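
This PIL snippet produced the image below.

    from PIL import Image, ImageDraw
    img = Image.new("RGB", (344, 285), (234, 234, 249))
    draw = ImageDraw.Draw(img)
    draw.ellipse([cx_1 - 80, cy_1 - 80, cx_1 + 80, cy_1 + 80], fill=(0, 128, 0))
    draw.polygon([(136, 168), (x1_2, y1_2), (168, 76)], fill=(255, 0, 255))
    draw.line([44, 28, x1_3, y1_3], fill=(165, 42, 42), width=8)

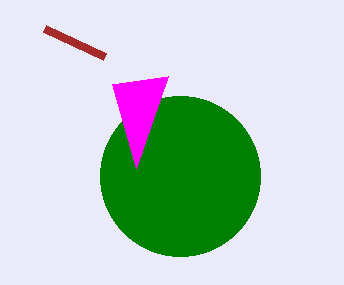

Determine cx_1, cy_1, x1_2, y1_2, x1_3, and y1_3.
cx_1 = 180, cy_1 = 176, x1_2 = 112, y1_2 = 84, x1_3 = 104, y1_3 = 56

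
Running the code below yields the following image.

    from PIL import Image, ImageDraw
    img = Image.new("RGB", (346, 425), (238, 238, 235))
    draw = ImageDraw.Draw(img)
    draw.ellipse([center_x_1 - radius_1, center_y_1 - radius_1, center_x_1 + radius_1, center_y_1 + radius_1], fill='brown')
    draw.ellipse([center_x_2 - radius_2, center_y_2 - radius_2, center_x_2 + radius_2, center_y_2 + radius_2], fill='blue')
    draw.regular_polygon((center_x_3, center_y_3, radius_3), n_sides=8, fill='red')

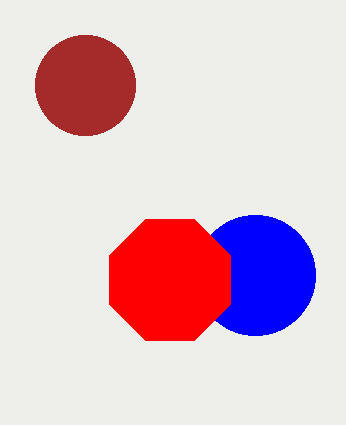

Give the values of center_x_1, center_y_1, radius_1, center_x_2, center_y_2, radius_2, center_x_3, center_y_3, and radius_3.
center_x_1 = 85, center_y_1 = 85, radius_1 = 50, center_x_2 = 255, center_y_2 = 275, radius_2 = 60, center_x_3 = 170, center_y_3 = 280, radius_3 = 65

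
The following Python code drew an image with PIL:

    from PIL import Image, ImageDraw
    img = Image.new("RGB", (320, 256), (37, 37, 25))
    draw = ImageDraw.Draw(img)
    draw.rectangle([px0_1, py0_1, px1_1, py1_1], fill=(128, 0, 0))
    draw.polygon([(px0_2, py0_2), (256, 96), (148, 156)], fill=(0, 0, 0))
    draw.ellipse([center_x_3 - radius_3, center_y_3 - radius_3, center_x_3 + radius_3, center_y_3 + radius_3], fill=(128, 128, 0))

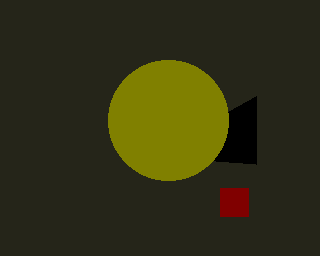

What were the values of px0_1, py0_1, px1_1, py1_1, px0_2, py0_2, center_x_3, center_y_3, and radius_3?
px0_1 = 220
py0_1 = 188
px1_1 = 248
py1_1 = 216
px0_2 = 256
py0_2 = 164
center_x_3 = 168
center_y_3 = 120
radius_3 = 60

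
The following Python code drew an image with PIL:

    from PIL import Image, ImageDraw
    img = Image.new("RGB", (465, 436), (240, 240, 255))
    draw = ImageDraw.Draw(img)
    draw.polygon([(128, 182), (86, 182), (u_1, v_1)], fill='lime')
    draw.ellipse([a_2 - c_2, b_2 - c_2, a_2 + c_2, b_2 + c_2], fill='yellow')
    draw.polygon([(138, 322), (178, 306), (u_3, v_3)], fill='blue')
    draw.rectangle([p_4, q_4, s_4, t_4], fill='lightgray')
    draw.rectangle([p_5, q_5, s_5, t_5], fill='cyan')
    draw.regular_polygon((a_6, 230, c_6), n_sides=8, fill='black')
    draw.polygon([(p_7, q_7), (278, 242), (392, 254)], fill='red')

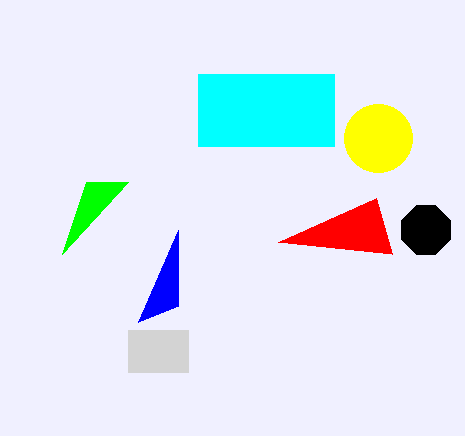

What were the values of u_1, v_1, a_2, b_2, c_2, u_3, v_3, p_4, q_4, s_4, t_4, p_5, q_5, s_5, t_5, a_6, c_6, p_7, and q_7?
u_1 = 62, v_1 = 254, a_2 = 378, b_2 = 138, c_2 = 34, u_3 = 178, v_3 = 230, p_4 = 128, q_4 = 330, s_4 = 188, t_4 = 372, p_5 = 198, q_5 = 74, s_5 = 334, t_5 = 146, a_6 = 426, c_6 = 26, p_7 = 376, q_7 = 198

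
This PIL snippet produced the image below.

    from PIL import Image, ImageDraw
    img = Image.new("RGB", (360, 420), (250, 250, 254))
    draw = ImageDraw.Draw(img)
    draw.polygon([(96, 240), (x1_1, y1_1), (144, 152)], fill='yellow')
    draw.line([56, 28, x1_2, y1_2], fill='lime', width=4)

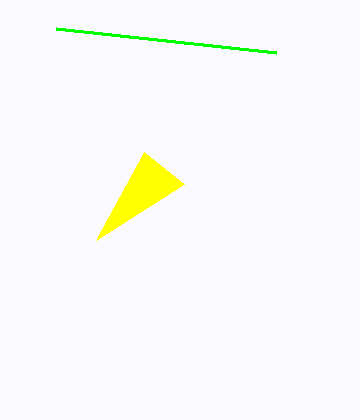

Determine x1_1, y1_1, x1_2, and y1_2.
x1_1 = 184, y1_1 = 184, x1_2 = 276, y1_2 = 52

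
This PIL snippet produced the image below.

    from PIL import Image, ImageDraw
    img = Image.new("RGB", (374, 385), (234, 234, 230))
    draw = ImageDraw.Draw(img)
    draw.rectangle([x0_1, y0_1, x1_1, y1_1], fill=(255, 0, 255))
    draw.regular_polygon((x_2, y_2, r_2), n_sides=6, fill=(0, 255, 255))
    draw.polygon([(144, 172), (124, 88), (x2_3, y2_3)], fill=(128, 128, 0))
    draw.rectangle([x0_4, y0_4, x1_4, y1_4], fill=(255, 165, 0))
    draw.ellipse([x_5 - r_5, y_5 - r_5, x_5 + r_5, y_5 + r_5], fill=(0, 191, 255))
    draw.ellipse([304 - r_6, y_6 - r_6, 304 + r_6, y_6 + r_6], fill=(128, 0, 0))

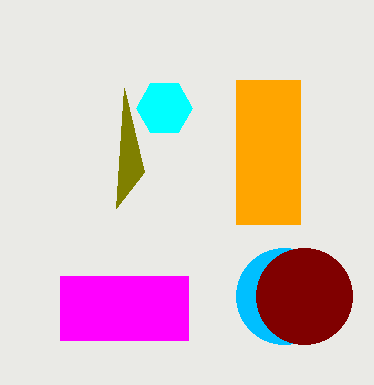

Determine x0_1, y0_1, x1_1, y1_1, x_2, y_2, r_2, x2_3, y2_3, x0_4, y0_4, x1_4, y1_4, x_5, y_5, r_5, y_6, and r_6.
x0_1 = 60, y0_1 = 276, x1_1 = 188, y1_1 = 340, x_2 = 164, y_2 = 108, r_2 = 28, x2_3 = 116, y2_3 = 208, x0_4 = 236, y0_4 = 80, x1_4 = 300, y1_4 = 224, x_5 = 284, y_5 = 296, r_5 = 48, y_6 = 296, r_6 = 48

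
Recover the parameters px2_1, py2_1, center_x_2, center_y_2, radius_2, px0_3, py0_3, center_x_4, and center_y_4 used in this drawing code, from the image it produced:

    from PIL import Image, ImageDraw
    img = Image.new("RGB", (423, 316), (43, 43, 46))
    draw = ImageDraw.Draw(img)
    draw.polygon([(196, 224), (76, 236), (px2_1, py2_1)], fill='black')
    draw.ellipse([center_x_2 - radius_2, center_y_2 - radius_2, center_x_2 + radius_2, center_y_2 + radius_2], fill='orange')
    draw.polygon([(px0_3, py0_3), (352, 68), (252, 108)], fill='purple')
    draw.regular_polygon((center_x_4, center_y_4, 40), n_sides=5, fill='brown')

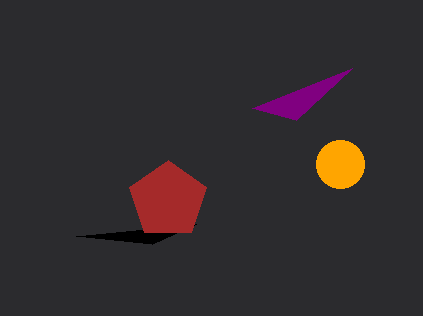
px2_1 = 152; py2_1 = 244; center_x_2 = 340; center_y_2 = 164; radius_2 = 24; px0_3 = 296; py0_3 = 120; center_x_4 = 168; center_y_4 = 200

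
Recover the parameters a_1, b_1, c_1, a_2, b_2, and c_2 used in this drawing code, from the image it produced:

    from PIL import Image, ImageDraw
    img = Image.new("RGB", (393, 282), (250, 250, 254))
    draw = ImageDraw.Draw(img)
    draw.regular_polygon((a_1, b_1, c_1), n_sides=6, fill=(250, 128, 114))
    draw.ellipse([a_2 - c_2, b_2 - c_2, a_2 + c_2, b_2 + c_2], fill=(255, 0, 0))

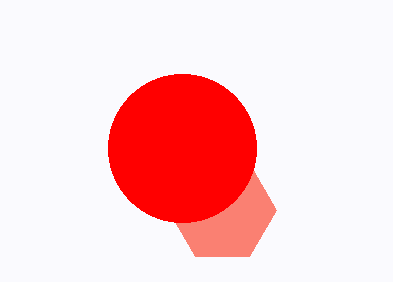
a_1 = 222; b_1 = 210; c_1 = 54; a_2 = 182; b_2 = 148; c_2 = 74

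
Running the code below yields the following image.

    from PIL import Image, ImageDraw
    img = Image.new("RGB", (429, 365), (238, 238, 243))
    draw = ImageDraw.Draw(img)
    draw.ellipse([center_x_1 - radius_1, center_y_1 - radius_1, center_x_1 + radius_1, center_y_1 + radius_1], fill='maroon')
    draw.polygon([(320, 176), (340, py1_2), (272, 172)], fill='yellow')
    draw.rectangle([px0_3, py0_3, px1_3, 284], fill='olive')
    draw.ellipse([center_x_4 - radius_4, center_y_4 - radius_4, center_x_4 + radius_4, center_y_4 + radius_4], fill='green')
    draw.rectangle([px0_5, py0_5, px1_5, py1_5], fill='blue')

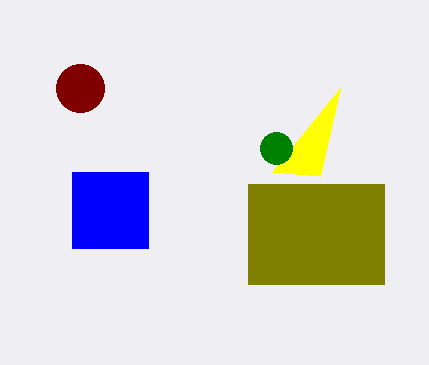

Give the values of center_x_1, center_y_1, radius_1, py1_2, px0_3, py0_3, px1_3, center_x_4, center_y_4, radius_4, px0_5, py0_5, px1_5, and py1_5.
center_x_1 = 80, center_y_1 = 88, radius_1 = 24, py1_2 = 88, px0_3 = 248, py0_3 = 184, px1_3 = 384, center_x_4 = 276, center_y_4 = 148, radius_4 = 16, px0_5 = 72, py0_5 = 172, px1_5 = 148, py1_5 = 248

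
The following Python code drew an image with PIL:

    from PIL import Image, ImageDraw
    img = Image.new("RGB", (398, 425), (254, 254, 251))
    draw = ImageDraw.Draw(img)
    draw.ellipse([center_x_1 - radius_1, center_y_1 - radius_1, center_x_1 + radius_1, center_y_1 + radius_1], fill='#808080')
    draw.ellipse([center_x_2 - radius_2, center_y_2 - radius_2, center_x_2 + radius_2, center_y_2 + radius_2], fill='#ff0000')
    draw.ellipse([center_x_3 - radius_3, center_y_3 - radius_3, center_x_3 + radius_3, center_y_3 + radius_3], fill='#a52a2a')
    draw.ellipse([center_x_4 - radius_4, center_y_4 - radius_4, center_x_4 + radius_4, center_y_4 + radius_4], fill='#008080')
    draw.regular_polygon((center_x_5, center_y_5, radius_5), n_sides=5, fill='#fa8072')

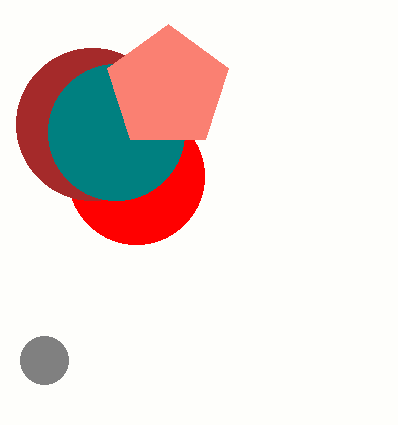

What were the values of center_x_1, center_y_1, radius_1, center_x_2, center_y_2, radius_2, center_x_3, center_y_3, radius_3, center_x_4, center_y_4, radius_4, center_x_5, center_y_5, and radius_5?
center_x_1 = 44; center_y_1 = 360; radius_1 = 24; center_x_2 = 136; center_y_2 = 176; radius_2 = 68; center_x_3 = 92; center_y_3 = 124; radius_3 = 76; center_x_4 = 116; center_y_4 = 132; radius_4 = 68; center_x_5 = 168; center_y_5 = 88; radius_5 = 64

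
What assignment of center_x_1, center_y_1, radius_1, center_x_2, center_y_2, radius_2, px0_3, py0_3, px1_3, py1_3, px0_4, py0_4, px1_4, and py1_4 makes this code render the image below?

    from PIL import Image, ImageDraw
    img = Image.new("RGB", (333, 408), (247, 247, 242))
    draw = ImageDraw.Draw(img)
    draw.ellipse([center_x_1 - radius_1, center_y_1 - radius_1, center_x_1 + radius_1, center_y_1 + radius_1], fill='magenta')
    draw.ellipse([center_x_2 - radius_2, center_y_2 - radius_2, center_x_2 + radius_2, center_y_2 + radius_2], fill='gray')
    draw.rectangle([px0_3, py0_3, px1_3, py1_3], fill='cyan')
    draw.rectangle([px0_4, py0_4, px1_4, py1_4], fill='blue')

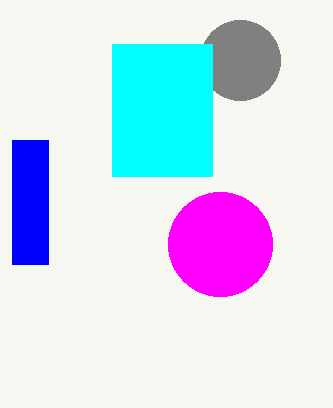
center_x_1 = 220; center_y_1 = 244; radius_1 = 52; center_x_2 = 240; center_y_2 = 60; radius_2 = 40; px0_3 = 112; py0_3 = 44; px1_3 = 212; py1_3 = 176; px0_4 = 12; py0_4 = 140; px1_4 = 48; py1_4 = 264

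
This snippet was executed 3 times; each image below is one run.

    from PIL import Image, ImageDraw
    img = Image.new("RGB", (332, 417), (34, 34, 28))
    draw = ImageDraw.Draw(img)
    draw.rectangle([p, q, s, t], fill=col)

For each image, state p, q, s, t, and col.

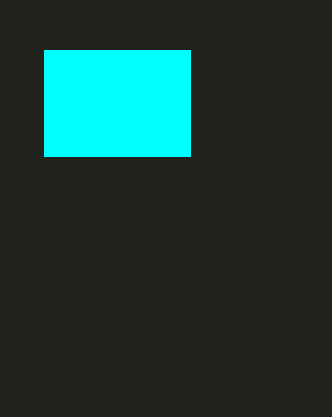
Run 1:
p = 44
q = 50
s = 190
t = 156
col = 'cyan'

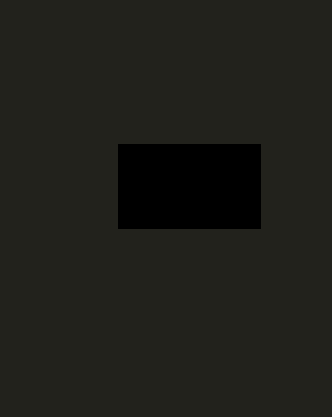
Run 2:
p = 118
q = 144
s = 260
t = 228
col = 'black'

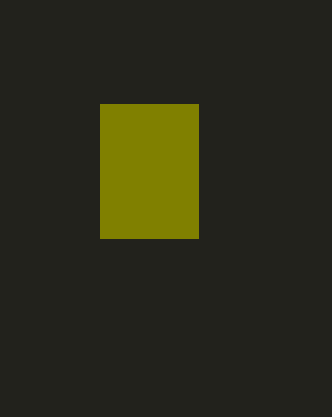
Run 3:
p = 100, q = 104, s = 198, t = 238, col = 'olive'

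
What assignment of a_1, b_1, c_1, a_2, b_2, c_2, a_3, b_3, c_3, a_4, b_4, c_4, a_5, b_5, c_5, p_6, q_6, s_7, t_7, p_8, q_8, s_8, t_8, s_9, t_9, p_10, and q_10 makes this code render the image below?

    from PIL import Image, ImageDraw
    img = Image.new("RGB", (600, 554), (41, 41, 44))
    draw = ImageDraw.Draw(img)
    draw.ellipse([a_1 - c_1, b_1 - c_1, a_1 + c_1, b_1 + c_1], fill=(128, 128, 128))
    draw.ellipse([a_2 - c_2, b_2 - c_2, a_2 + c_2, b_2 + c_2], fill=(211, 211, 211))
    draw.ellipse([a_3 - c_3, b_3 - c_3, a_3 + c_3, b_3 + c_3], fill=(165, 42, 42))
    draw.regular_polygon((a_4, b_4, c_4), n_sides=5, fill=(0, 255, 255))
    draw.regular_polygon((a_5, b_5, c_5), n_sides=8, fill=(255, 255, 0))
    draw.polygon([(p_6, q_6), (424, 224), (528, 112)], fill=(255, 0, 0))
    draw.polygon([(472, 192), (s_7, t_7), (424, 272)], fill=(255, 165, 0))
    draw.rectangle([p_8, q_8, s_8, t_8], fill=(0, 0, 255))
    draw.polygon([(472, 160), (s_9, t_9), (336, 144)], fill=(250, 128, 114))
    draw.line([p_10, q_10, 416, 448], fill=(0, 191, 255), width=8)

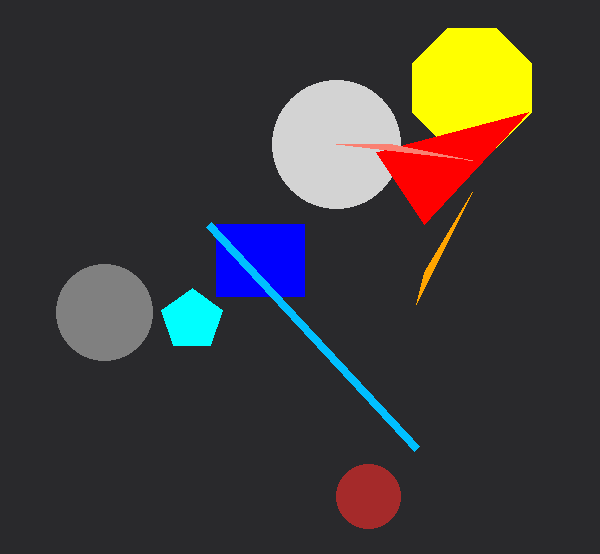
a_1 = 104; b_1 = 312; c_1 = 48; a_2 = 336; b_2 = 144; c_2 = 64; a_3 = 368; b_3 = 496; c_3 = 32; a_4 = 192; b_4 = 320; c_4 = 32; a_5 = 472; b_5 = 88; c_5 = 64; p_6 = 376; q_6 = 152; s_7 = 416; t_7 = 304; p_8 = 216; q_8 = 224; s_8 = 304; t_8 = 296; s_9 = 392; t_9 = 144; p_10 = 208; q_10 = 224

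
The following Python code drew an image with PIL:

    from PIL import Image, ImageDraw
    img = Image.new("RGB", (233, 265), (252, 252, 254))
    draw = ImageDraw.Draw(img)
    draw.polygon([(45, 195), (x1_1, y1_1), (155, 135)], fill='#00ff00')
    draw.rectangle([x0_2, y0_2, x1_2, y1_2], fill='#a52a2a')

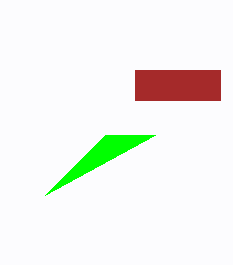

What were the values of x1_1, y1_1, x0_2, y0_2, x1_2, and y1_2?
x1_1 = 105, y1_1 = 135, x0_2 = 135, y0_2 = 70, x1_2 = 220, y1_2 = 100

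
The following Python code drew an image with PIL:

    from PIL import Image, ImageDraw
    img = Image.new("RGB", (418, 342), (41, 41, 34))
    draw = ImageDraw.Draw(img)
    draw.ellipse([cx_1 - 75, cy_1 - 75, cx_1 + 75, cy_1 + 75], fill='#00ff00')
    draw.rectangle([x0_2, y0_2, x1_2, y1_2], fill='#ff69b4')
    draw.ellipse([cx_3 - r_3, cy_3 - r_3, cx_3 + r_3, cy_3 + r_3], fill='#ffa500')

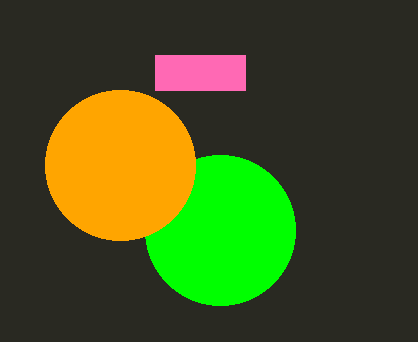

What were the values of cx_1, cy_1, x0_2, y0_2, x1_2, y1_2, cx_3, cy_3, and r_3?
cx_1 = 220, cy_1 = 230, x0_2 = 155, y0_2 = 55, x1_2 = 245, y1_2 = 90, cx_3 = 120, cy_3 = 165, r_3 = 75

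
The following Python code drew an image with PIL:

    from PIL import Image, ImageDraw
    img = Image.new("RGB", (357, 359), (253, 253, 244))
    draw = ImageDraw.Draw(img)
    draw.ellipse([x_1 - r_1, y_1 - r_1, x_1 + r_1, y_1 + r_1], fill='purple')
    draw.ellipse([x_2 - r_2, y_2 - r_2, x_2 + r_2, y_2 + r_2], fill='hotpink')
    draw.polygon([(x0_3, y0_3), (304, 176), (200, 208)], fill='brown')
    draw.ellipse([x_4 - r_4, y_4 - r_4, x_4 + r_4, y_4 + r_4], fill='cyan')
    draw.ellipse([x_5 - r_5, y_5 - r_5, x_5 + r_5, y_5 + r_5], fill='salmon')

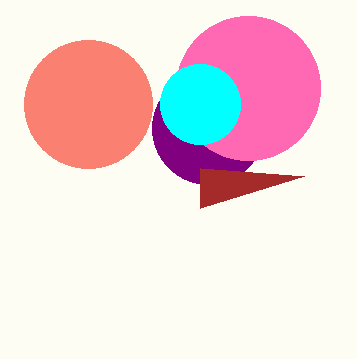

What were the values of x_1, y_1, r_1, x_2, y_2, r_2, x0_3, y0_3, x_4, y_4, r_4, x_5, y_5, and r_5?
x_1 = 208, y_1 = 128, r_1 = 56, x_2 = 248, y_2 = 88, r_2 = 72, x0_3 = 200, y0_3 = 168, x_4 = 200, y_4 = 104, r_4 = 40, x_5 = 88, y_5 = 104, r_5 = 64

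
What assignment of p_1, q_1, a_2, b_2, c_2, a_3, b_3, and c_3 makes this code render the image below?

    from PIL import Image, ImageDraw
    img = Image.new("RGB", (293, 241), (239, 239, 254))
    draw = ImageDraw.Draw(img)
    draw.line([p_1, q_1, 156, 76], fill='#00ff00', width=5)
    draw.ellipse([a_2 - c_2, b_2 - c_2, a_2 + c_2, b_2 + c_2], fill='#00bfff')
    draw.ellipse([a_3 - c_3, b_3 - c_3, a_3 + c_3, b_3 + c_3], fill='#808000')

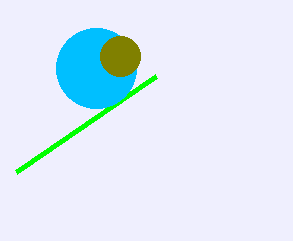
p_1 = 16; q_1 = 172; a_2 = 96; b_2 = 68; c_2 = 40; a_3 = 120; b_3 = 56; c_3 = 20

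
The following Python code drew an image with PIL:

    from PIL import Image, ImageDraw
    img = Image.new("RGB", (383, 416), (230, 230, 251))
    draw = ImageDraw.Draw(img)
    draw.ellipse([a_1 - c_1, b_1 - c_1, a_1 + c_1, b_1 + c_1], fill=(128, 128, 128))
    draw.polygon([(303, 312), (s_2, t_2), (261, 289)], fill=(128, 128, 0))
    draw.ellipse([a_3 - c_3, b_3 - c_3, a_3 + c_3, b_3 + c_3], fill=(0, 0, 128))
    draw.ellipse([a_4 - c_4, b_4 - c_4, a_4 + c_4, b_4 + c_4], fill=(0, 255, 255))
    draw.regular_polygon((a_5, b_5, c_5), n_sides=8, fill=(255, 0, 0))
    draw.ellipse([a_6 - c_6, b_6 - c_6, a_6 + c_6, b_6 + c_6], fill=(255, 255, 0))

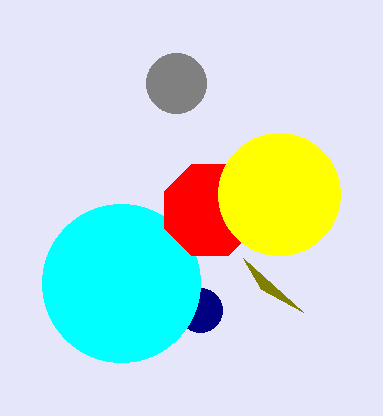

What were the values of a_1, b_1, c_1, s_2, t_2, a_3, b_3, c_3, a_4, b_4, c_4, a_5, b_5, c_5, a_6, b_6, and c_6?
a_1 = 176; b_1 = 83; c_1 = 30; s_2 = 243; t_2 = 258; a_3 = 200; b_3 = 310; c_3 = 22; a_4 = 121; b_4 = 283; c_4 = 79; a_5 = 210; b_5 = 210; c_5 = 49; a_6 = 279; b_6 = 194; c_6 = 61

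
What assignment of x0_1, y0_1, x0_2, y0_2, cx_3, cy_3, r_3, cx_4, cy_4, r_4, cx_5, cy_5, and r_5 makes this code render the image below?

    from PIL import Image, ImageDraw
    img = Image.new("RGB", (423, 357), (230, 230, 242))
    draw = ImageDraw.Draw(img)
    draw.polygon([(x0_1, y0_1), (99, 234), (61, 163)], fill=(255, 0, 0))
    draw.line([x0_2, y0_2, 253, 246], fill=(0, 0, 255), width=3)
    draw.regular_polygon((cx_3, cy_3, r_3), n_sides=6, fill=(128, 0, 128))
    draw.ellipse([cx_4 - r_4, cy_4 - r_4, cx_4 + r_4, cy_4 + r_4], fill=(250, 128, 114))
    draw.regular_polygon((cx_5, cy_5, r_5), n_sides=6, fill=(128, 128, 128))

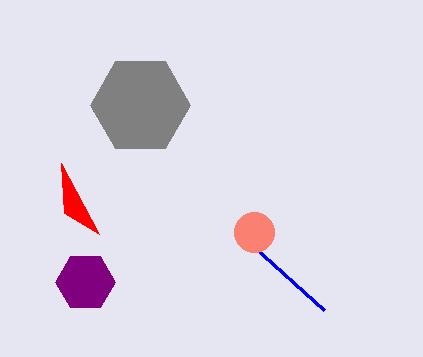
x0_1 = 64, y0_1 = 213, x0_2 = 324, y0_2 = 310, cx_3 = 85, cy_3 = 282, r_3 = 30, cx_4 = 254, cy_4 = 232, r_4 = 20, cx_5 = 140, cy_5 = 105, r_5 = 50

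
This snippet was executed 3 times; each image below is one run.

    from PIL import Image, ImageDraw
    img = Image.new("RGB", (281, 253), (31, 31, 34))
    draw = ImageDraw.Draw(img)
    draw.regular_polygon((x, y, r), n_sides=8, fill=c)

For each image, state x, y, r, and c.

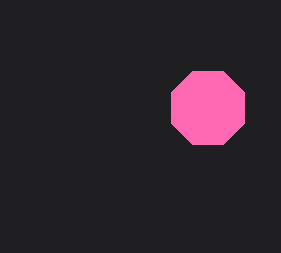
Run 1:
x = 208, y = 108, r = 40, c = 'hotpink'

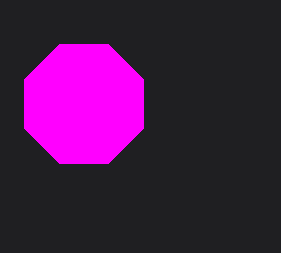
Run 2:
x = 84; y = 104; r = 64; c = 'magenta'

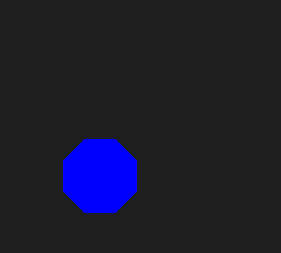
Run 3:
x = 100
y = 176
r = 40
c = 'blue'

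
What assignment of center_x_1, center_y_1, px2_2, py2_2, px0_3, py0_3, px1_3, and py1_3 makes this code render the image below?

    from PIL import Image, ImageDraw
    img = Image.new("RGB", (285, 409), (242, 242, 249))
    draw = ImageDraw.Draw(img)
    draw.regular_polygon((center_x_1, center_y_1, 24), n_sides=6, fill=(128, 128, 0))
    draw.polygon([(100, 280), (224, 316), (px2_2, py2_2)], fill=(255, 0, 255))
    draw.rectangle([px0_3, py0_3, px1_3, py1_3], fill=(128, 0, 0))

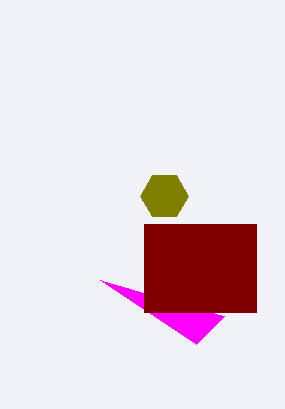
center_x_1 = 164; center_y_1 = 196; px2_2 = 196; py2_2 = 344; px0_3 = 144; py0_3 = 224; px1_3 = 256; py1_3 = 312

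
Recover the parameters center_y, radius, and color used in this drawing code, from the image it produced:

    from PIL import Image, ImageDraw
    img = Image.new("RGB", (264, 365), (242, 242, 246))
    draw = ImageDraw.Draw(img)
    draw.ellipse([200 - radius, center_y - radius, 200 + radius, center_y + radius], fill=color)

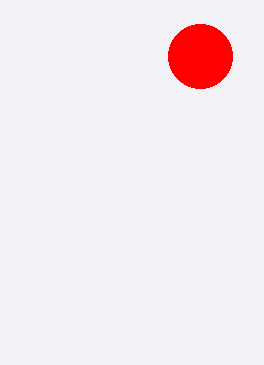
center_y = 56
radius = 32
color = 'red'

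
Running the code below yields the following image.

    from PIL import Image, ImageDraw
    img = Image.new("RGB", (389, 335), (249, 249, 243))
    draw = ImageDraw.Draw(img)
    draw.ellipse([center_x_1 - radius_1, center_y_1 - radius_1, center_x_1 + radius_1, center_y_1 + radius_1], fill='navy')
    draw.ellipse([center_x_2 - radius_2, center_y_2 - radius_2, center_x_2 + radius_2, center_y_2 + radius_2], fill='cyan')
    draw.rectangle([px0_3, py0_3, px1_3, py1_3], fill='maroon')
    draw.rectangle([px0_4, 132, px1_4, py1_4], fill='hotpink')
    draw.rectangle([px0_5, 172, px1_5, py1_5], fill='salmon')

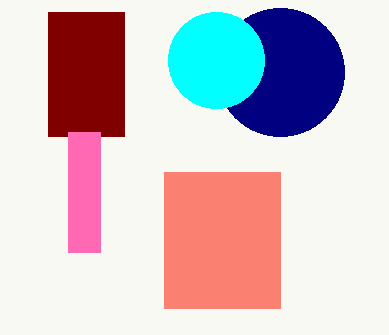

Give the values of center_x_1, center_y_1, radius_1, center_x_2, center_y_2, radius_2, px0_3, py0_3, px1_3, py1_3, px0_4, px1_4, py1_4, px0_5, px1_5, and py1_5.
center_x_1 = 280; center_y_1 = 72; radius_1 = 64; center_x_2 = 216; center_y_2 = 60; radius_2 = 48; px0_3 = 48; py0_3 = 12; px1_3 = 124; py1_3 = 136; px0_4 = 68; px1_4 = 100; py1_4 = 252; px0_5 = 164; px1_5 = 280; py1_5 = 308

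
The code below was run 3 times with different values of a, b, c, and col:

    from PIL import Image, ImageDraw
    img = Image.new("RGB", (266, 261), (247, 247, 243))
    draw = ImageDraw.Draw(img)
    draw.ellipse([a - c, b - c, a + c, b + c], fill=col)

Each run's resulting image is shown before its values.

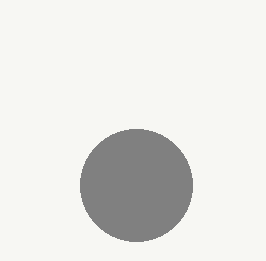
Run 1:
a = 136, b = 185, c = 56, col = 'gray'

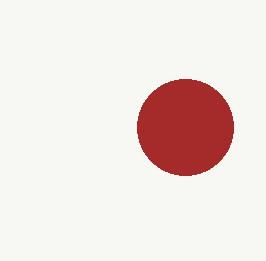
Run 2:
a = 185, b = 127, c = 48, col = 'brown'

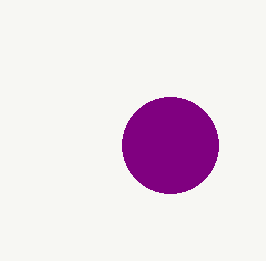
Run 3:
a = 170, b = 145, c = 48, col = 'purple'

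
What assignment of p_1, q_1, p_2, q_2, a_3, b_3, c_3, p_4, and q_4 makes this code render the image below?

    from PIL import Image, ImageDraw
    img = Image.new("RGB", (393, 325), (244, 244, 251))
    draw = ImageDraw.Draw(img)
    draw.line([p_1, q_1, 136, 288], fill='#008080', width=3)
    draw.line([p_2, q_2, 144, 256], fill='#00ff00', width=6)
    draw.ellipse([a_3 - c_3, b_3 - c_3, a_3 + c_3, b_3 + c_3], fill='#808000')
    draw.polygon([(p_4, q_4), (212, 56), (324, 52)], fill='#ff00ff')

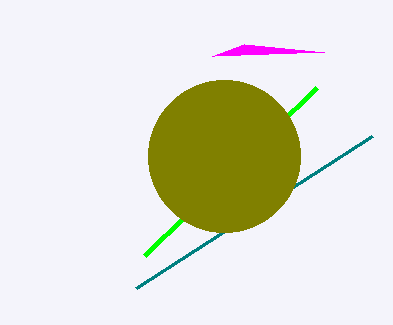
p_1 = 372, q_1 = 136, p_2 = 316, q_2 = 88, a_3 = 224, b_3 = 156, c_3 = 76, p_4 = 244, q_4 = 44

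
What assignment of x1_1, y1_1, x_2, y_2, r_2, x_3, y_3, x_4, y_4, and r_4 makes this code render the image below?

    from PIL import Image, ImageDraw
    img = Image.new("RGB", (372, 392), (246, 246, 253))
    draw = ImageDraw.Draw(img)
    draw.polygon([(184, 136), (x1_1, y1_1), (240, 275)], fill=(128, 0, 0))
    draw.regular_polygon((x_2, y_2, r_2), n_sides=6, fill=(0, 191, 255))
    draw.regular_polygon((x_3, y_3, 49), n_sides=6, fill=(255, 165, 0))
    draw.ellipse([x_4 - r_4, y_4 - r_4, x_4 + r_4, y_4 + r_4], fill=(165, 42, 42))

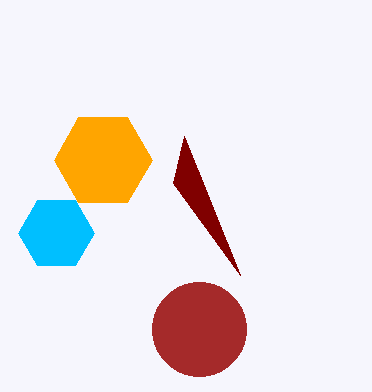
x1_1 = 173; y1_1 = 183; x_2 = 56; y_2 = 233; r_2 = 38; x_3 = 103; y_3 = 160; x_4 = 199; y_4 = 329; r_4 = 47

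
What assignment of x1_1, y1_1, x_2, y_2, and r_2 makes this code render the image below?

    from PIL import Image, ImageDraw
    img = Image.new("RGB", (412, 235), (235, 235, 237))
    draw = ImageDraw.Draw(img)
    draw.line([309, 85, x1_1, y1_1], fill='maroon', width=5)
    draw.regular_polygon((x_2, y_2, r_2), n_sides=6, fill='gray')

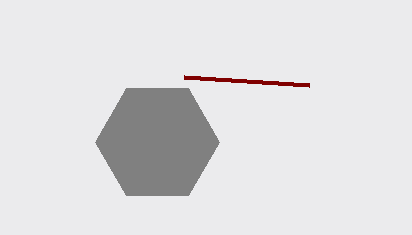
x1_1 = 184
y1_1 = 77
x_2 = 157
y_2 = 142
r_2 = 62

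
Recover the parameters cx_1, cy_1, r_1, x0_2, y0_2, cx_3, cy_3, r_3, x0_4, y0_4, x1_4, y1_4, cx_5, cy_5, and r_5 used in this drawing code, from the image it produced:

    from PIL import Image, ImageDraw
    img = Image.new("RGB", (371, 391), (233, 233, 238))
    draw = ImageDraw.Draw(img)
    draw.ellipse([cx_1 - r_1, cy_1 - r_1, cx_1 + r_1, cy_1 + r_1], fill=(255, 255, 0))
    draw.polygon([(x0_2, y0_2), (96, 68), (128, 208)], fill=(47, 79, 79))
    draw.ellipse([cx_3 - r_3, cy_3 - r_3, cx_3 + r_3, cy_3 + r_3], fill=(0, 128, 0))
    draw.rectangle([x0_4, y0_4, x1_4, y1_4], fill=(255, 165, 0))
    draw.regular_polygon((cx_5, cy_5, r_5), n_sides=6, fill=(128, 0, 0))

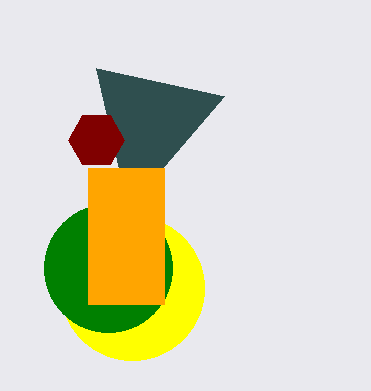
cx_1 = 132
cy_1 = 288
r_1 = 72
x0_2 = 224
y0_2 = 96
cx_3 = 108
cy_3 = 268
r_3 = 64
x0_4 = 88
y0_4 = 168
x1_4 = 164
y1_4 = 304
cx_5 = 96
cy_5 = 140
r_5 = 28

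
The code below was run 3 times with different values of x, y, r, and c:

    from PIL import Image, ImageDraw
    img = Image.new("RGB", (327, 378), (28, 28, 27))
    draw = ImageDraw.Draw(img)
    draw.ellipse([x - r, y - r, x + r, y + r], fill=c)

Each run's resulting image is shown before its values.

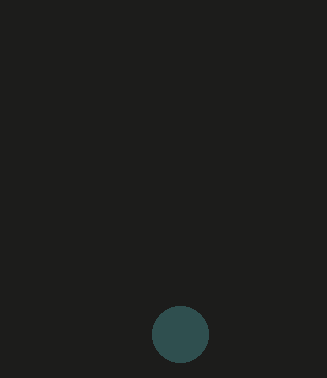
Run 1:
x = 180; y = 334; r = 28; c = 'darkslategray'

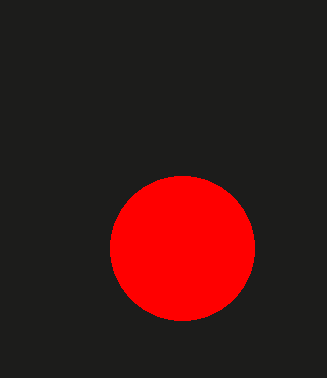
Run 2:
x = 182; y = 248; r = 72; c = 'red'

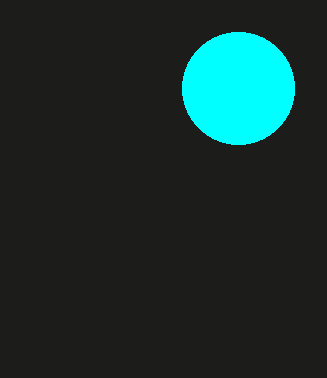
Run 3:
x = 238
y = 88
r = 56
c = 'cyan'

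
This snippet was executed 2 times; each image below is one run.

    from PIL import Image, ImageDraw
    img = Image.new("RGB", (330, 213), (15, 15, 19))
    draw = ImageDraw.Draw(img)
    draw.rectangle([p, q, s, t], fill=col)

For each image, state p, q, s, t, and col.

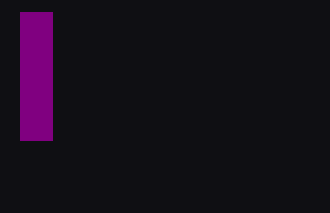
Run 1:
p = 20, q = 12, s = 52, t = 140, col = 'purple'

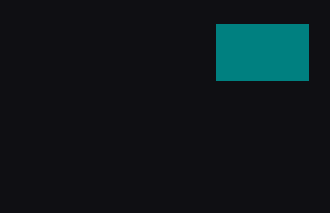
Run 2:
p = 216; q = 24; s = 308; t = 80; col = 'teal'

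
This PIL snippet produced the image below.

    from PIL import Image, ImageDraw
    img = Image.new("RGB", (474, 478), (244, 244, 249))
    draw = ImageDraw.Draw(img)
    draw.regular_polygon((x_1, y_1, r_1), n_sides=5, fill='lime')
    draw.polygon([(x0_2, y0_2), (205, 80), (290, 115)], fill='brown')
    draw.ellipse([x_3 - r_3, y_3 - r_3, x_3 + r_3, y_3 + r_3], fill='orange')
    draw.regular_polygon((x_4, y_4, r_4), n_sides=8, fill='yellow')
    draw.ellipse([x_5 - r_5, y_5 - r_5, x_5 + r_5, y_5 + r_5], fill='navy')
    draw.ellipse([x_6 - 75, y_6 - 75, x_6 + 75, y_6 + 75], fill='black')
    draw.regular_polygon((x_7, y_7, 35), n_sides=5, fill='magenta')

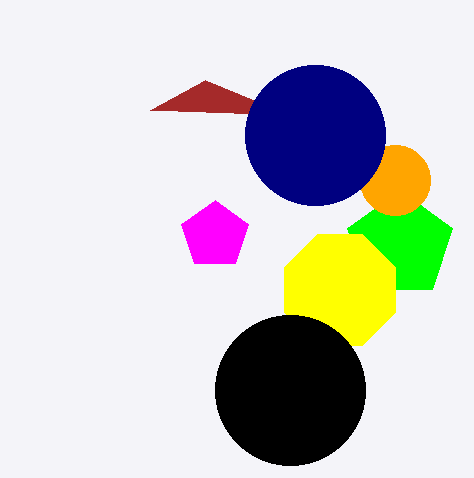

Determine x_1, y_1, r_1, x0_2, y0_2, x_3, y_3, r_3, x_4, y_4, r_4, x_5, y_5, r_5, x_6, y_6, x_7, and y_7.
x_1 = 400
y_1 = 245
r_1 = 55
x0_2 = 150
y0_2 = 110
x_3 = 395
y_3 = 180
r_3 = 35
x_4 = 340
y_4 = 290
r_4 = 60
x_5 = 315
y_5 = 135
r_5 = 70
x_6 = 290
y_6 = 390
x_7 = 215
y_7 = 235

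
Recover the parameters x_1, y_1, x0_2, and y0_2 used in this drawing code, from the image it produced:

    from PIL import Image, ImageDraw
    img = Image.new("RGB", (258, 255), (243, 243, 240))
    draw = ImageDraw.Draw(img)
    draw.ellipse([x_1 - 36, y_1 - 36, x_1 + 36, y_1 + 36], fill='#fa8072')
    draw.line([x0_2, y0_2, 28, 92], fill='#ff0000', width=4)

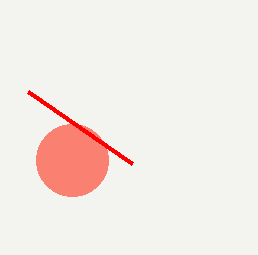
x_1 = 72, y_1 = 160, x0_2 = 132, y0_2 = 164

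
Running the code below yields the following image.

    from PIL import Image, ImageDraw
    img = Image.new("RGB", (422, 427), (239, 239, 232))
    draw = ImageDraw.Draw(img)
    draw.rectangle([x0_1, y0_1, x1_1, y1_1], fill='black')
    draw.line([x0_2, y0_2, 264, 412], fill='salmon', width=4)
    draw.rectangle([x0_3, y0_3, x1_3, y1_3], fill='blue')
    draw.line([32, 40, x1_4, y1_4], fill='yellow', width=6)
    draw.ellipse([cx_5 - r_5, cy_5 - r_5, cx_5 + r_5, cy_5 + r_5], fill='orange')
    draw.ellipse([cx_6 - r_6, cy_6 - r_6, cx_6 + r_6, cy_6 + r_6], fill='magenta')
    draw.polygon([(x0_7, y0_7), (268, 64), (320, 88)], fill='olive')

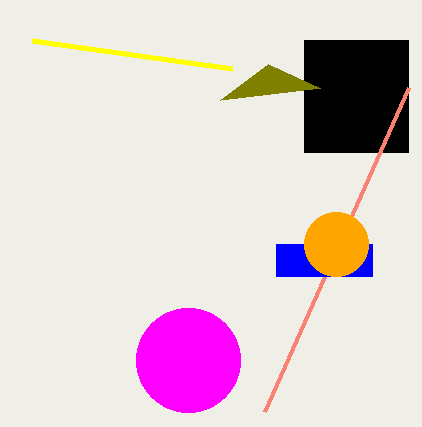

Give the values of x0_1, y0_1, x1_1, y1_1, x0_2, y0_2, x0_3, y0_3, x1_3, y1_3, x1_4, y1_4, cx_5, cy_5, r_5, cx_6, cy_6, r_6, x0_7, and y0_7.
x0_1 = 304, y0_1 = 40, x1_1 = 408, y1_1 = 152, x0_2 = 408, y0_2 = 88, x0_3 = 276, y0_3 = 244, x1_3 = 372, y1_3 = 276, x1_4 = 232, y1_4 = 68, cx_5 = 336, cy_5 = 244, r_5 = 32, cx_6 = 188, cy_6 = 360, r_6 = 52, x0_7 = 220, y0_7 = 100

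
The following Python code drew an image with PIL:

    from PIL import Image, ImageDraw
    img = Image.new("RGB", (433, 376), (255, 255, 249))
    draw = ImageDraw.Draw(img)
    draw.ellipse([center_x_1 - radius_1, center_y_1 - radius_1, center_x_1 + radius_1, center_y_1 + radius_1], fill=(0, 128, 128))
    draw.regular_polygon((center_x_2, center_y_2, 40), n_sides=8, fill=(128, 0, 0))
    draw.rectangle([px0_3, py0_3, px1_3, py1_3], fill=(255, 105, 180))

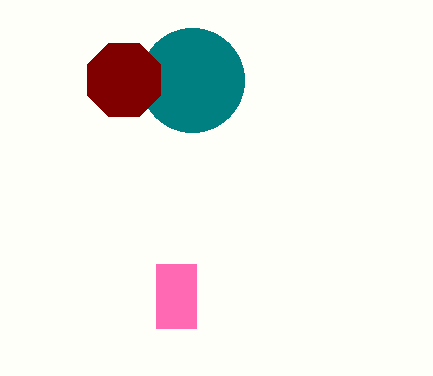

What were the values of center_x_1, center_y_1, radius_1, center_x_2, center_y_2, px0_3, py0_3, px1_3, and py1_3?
center_x_1 = 192
center_y_1 = 80
radius_1 = 52
center_x_2 = 124
center_y_2 = 80
px0_3 = 156
py0_3 = 264
px1_3 = 196
py1_3 = 328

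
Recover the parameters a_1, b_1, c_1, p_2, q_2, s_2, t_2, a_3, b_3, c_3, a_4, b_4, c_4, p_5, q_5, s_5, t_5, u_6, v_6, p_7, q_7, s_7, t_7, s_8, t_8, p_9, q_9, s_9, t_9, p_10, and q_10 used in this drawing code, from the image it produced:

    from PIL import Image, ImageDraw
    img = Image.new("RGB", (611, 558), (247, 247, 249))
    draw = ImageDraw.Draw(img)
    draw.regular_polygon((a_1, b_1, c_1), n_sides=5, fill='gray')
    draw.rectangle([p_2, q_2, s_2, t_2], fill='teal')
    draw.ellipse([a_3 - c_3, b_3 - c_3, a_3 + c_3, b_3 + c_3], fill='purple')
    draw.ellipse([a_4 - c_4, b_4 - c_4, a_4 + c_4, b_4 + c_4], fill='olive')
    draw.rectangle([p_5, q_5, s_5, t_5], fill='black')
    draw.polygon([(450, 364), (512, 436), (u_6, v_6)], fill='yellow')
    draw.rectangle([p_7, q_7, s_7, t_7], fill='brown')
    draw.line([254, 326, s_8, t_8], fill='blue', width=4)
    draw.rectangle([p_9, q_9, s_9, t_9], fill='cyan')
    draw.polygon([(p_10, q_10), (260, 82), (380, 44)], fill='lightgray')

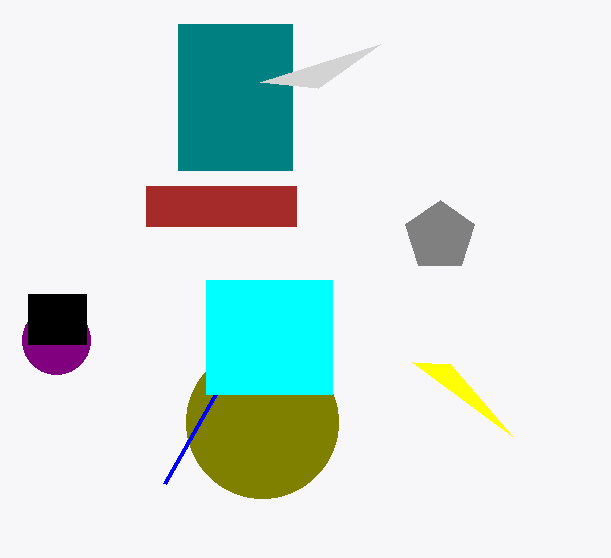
a_1 = 440, b_1 = 236, c_1 = 36, p_2 = 178, q_2 = 24, s_2 = 292, t_2 = 170, a_3 = 56, b_3 = 340, c_3 = 34, a_4 = 262, b_4 = 422, c_4 = 76, p_5 = 28, q_5 = 294, s_5 = 86, t_5 = 344, u_6 = 412, v_6 = 362, p_7 = 146, q_7 = 186, s_7 = 296, t_7 = 226, s_8 = 164, t_8 = 484, p_9 = 206, q_9 = 280, s_9 = 332, t_9 = 394, p_10 = 318, q_10 = 88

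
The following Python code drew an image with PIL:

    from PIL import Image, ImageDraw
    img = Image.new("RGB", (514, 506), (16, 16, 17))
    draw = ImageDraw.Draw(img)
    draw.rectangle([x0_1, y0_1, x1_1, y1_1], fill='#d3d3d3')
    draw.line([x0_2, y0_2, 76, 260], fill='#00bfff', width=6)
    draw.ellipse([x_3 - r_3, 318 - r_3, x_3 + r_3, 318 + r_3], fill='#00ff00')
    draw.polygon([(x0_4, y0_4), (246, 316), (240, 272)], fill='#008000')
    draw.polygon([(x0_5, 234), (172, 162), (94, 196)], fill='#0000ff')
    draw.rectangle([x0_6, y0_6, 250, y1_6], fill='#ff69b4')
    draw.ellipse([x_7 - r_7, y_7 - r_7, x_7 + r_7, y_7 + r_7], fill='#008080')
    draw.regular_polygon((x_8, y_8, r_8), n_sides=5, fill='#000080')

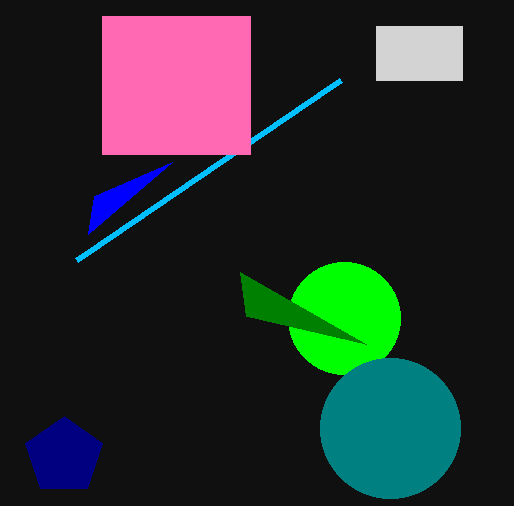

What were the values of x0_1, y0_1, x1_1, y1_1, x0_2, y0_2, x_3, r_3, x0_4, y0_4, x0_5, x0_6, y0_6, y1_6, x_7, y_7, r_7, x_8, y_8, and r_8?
x0_1 = 376; y0_1 = 26; x1_1 = 462; y1_1 = 80; x0_2 = 340; y0_2 = 80; x_3 = 344; r_3 = 56; x0_4 = 366; y0_4 = 344; x0_5 = 88; x0_6 = 102; y0_6 = 16; y1_6 = 154; x_7 = 390; y_7 = 428; r_7 = 70; x_8 = 64; y_8 = 456; r_8 = 40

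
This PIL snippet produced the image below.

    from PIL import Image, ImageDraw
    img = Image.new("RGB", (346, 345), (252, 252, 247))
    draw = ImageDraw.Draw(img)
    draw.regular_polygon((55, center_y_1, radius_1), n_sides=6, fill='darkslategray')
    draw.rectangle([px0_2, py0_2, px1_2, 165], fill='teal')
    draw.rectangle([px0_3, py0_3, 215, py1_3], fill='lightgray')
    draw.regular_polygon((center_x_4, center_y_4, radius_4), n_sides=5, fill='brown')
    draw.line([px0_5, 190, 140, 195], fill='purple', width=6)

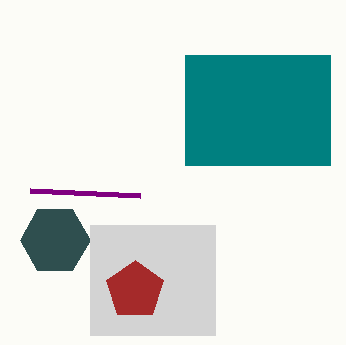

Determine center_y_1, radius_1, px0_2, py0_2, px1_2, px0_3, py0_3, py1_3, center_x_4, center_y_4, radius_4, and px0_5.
center_y_1 = 240
radius_1 = 35
px0_2 = 185
py0_2 = 55
px1_2 = 330
px0_3 = 90
py0_3 = 225
py1_3 = 335
center_x_4 = 135
center_y_4 = 290
radius_4 = 30
px0_5 = 30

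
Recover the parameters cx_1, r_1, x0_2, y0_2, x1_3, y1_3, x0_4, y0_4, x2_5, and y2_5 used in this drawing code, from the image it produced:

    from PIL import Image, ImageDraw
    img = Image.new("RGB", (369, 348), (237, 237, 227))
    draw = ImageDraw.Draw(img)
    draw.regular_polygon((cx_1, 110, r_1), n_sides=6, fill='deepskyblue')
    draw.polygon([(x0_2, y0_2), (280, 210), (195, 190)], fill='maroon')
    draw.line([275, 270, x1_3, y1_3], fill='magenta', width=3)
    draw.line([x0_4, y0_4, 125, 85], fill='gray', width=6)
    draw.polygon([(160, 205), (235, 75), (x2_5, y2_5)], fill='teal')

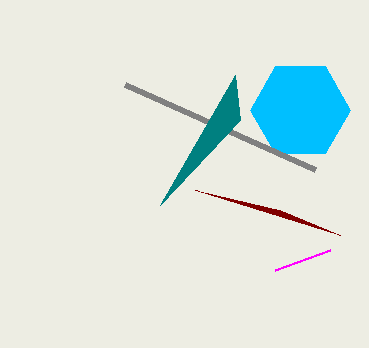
cx_1 = 300
r_1 = 50
x0_2 = 340
y0_2 = 235
x1_3 = 330
y1_3 = 250
x0_4 = 315
y0_4 = 170
x2_5 = 240
y2_5 = 120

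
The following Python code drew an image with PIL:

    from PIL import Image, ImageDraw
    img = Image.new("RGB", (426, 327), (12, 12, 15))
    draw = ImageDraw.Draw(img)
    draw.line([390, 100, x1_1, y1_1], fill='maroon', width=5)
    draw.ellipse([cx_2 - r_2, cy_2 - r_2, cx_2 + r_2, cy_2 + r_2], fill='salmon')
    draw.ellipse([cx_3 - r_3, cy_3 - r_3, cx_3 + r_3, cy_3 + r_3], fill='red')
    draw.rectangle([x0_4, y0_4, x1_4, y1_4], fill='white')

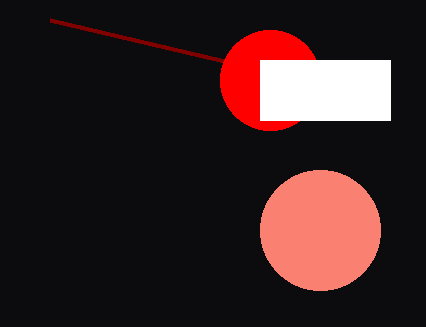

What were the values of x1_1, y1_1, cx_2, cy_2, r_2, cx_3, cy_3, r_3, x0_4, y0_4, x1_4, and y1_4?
x1_1 = 50; y1_1 = 20; cx_2 = 320; cy_2 = 230; r_2 = 60; cx_3 = 270; cy_3 = 80; r_3 = 50; x0_4 = 260; y0_4 = 60; x1_4 = 390; y1_4 = 120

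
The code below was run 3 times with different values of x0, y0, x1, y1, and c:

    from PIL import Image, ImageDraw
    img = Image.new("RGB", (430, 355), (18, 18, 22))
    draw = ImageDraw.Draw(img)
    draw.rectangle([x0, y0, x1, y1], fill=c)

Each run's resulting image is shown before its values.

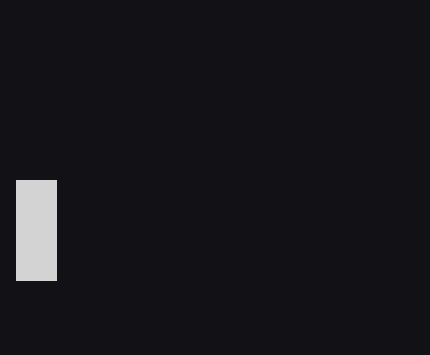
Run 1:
x0 = 16; y0 = 180; x1 = 56; y1 = 280; c = 'lightgray'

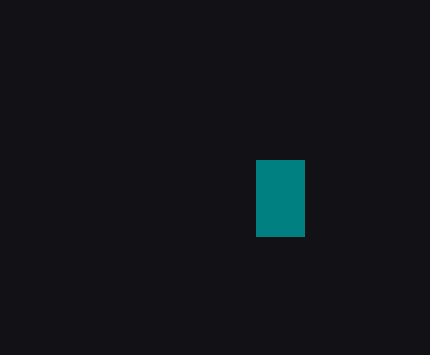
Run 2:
x0 = 256, y0 = 160, x1 = 304, y1 = 236, c = 'teal'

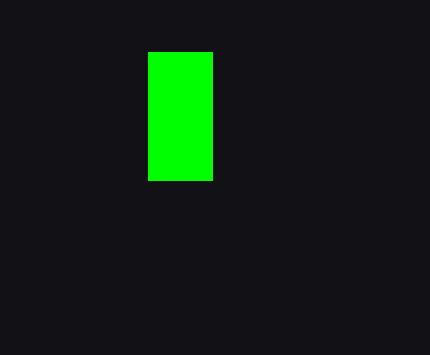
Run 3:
x0 = 148, y0 = 52, x1 = 212, y1 = 180, c = 'lime'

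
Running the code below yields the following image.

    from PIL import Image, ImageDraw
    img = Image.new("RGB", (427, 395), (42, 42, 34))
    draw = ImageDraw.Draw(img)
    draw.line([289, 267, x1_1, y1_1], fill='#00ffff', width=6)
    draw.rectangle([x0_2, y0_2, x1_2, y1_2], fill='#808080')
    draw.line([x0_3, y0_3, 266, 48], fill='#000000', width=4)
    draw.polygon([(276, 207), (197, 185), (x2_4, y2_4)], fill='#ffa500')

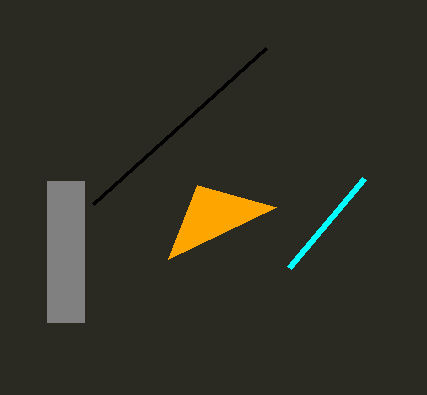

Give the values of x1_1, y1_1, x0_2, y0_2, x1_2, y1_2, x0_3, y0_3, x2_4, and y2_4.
x1_1 = 364
y1_1 = 178
x0_2 = 47
y0_2 = 181
x1_2 = 84
y1_2 = 322
x0_3 = 93
y0_3 = 204
x2_4 = 168
y2_4 = 259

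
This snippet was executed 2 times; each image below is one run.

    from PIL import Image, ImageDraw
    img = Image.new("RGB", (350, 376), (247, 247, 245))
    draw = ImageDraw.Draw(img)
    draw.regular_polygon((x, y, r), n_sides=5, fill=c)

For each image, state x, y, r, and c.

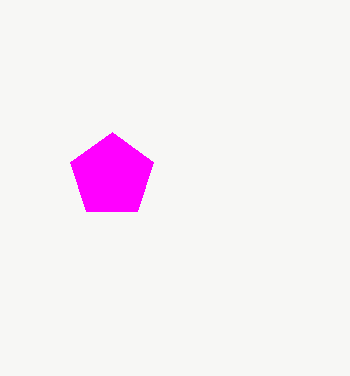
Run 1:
x = 112; y = 176; r = 44; c = 'magenta'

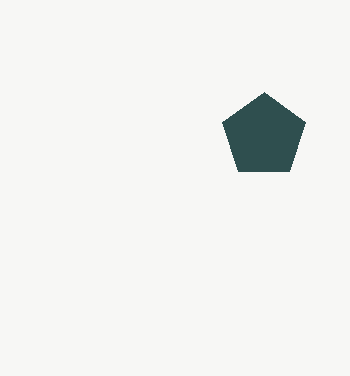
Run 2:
x = 264, y = 136, r = 44, c = 'darkslategray'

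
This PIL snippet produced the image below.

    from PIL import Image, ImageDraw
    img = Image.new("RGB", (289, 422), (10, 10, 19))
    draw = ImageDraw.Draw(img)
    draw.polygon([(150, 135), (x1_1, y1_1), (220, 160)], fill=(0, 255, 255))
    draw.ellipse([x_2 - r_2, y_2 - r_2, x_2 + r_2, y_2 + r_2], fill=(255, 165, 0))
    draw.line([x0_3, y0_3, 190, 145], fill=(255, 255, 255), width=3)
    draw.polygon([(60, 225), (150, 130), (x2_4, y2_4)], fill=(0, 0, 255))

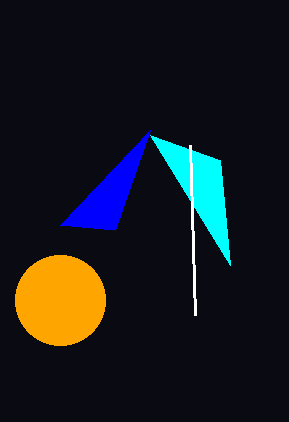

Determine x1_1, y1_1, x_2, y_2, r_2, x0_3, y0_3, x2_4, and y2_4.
x1_1 = 230, y1_1 = 265, x_2 = 60, y_2 = 300, r_2 = 45, x0_3 = 195, y0_3 = 315, x2_4 = 115, y2_4 = 230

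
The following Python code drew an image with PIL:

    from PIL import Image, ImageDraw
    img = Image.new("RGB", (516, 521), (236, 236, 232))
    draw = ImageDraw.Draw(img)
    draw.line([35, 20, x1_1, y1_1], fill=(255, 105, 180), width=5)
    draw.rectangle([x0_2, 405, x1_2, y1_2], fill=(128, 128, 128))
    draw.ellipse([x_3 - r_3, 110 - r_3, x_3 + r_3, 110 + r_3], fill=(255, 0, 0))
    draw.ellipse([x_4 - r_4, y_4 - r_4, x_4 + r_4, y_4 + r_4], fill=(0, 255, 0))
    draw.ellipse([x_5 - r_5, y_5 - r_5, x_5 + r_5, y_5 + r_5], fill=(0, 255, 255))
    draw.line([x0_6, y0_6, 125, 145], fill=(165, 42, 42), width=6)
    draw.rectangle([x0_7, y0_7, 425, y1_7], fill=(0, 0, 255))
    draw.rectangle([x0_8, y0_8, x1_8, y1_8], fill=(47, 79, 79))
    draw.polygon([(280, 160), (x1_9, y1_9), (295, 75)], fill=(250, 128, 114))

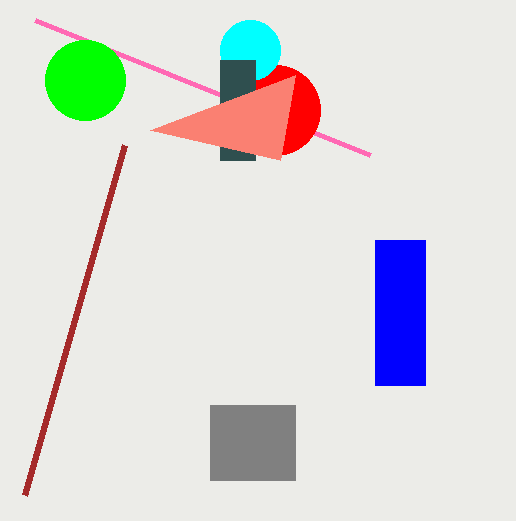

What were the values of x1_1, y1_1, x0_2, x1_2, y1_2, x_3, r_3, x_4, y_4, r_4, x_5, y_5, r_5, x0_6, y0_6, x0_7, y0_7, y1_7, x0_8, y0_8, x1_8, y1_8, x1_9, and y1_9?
x1_1 = 370
y1_1 = 155
x0_2 = 210
x1_2 = 295
y1_2 = 480
x_3 = 275
r_3 = 45
x_4 = 85
y_4 = 80
r_4 = 40
x_5 = 250
y_5 = 50
r_5 = 30
x0_6 = 25
y0_6 = 495
x0_7 = 375
y0_7 = 240
y1_7 = 385
x0_8 = 220
y0_8 = 60
x1_8 = 255
y1_8 = 160
x1_9 = 150
y1_9 = 130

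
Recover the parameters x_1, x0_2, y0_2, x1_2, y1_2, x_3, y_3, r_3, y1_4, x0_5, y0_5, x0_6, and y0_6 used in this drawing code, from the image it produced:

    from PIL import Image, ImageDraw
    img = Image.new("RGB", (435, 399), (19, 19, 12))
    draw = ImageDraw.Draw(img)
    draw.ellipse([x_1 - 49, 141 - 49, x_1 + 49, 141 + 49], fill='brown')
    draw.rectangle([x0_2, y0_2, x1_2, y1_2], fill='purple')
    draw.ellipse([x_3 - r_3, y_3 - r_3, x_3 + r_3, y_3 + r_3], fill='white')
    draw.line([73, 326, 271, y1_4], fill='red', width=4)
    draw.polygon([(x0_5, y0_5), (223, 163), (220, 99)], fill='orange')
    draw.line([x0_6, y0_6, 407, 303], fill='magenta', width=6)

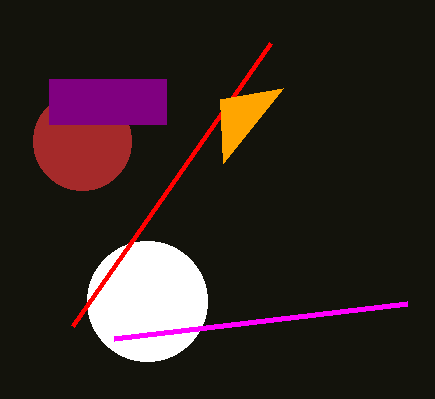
x_1 = 82; x0_2 = 49; y0_2 = 79; x1_2 = 166; y1_2 = 124; x_3 = 147; y_3 = 301; r_3 = 60; y1_4 = 43; x0_5 = 283; y0_5 = 88; x0_6 = 114; y0_6 = 338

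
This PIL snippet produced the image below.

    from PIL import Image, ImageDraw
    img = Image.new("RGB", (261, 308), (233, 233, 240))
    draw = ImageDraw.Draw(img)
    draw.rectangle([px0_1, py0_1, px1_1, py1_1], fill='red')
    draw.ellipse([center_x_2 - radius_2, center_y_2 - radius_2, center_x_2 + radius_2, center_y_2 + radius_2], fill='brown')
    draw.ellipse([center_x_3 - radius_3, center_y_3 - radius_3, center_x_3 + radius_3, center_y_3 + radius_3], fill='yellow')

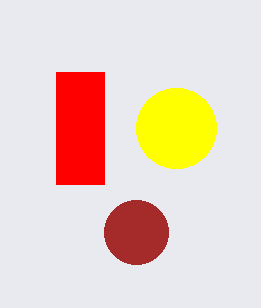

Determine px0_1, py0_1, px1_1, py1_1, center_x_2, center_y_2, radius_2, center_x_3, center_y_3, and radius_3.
px0_1 = 56; py0_1 = 72; px1_1 = 104; py1_1 = 184; center_x_2 = 136; center_y_2 = 232; radius_2 = 32; center_x_3 = 176; center_y_3 = 128; radius_3 = 40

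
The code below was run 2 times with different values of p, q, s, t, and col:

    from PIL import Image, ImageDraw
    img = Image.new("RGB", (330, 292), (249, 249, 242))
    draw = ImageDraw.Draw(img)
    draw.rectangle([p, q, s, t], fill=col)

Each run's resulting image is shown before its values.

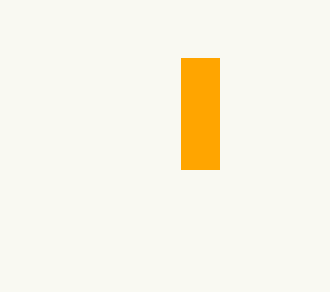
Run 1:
p = 181, q = 58, s = 219, t = 169, col = 'orange'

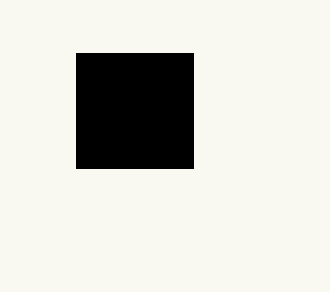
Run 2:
p = 76
q = 53
s = 193
t = 168
col = 'black'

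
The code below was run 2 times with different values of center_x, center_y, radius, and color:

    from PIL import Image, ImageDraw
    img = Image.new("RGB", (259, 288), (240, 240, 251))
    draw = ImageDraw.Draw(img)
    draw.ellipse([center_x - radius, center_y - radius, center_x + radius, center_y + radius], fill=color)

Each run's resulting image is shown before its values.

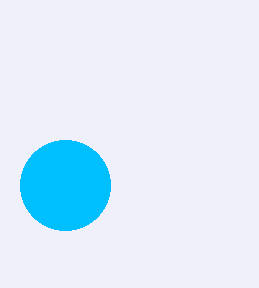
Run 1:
center_x = 65; center_y = 185; radius = 45; color = 'deepskyblue'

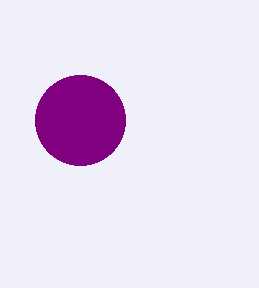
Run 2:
center_x = 80
center_y = 120
radius = 45
color = 'purple'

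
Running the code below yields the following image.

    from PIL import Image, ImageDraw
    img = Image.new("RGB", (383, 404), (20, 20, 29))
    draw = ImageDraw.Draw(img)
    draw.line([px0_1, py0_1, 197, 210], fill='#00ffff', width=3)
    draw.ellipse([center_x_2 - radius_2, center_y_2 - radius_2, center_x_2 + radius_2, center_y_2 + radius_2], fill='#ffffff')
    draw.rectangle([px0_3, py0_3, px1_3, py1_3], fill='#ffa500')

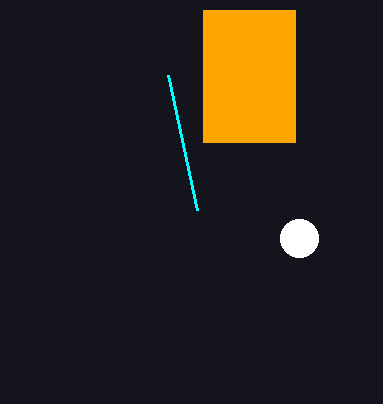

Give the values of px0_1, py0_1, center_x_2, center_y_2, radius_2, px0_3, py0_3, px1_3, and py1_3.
px0_1 = 168; py0_1 = 75; center_x_2 = 299; center_y_2 = 238; radius_2 = 19; px0_3 = 203; py0_3 = 10; px1_3 = 295; py1_3 = 142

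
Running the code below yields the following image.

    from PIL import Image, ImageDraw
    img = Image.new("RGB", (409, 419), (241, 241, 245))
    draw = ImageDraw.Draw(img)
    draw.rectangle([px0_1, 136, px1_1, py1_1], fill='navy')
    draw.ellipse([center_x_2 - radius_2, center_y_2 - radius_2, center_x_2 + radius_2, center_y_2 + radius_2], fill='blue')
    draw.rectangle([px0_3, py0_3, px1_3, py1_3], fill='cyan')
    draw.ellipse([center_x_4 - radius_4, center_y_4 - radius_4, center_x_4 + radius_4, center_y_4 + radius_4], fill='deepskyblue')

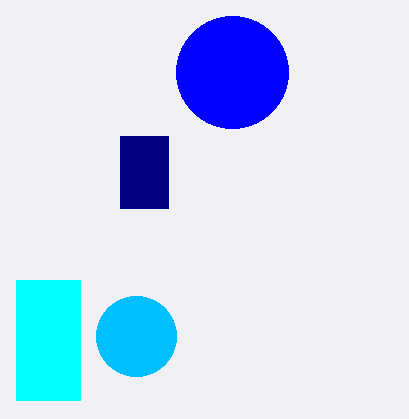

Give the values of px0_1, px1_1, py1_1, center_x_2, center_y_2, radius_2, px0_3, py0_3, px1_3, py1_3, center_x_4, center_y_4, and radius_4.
px0_1 = 120; px1_1 = 168; py1_1 = 208; center_x_2 = 232; center_y_2 = 72; radius_2 = 56; px0_3 = 16; py0_3 = 280; px1_3 = 80; py1_3 = 400; center_x_4 = 136; center_y_4 = 336; radius_4 = 40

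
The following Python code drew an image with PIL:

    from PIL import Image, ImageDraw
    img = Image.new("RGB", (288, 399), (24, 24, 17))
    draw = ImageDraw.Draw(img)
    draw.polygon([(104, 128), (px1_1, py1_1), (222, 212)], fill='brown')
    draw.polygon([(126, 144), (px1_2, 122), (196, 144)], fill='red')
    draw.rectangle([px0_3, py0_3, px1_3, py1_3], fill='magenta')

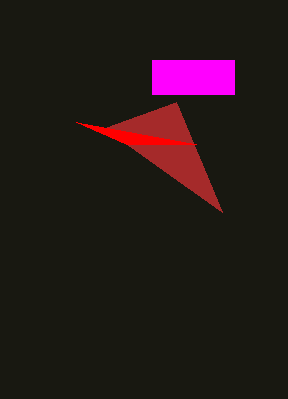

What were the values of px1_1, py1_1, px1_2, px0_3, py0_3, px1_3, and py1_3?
px1_1 = 176
py1_1 = 102
px1_2 = 76
px0_3 = 152
py0_3 = 60
px1_3 = 234
py1_3 = 94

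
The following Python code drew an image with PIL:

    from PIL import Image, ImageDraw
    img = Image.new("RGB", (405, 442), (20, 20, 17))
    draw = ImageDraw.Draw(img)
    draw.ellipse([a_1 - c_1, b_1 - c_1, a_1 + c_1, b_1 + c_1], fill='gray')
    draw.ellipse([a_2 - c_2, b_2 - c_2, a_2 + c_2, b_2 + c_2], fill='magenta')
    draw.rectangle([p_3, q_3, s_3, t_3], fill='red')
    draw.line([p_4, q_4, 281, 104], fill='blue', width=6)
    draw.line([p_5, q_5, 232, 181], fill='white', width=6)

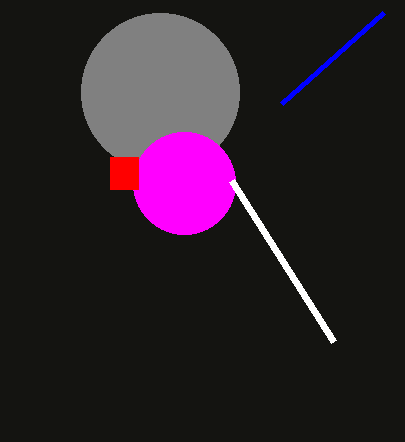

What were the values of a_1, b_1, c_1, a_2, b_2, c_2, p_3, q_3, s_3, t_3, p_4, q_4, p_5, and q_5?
a_1 = 160
b_1 = 92
c_1 = 79
a_2 = 184
b_2 = 183
c_2 = 51
p_3 = 110
q_3 = 157
s_3 = 138
t_3 = 189
p_4 = 383
q_4 = 13
p_5 = 334
q_5 = 342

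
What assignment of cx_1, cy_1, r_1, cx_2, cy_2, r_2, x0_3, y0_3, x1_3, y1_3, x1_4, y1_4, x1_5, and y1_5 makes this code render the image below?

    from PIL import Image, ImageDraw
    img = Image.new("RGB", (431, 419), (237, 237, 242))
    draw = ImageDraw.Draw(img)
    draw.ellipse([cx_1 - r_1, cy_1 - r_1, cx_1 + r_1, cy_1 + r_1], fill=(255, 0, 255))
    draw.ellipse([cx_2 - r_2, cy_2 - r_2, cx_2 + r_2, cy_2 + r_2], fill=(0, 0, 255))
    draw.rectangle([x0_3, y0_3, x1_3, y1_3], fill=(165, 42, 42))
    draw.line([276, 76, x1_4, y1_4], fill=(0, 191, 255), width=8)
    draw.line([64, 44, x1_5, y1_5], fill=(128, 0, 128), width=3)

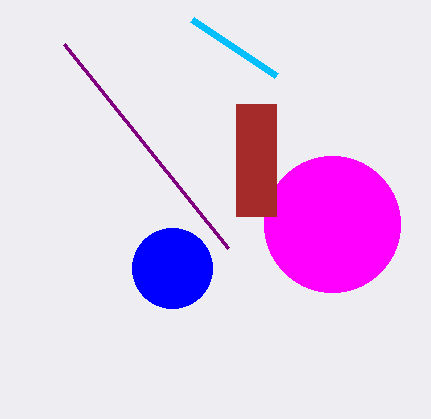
cx_1 = 332
cy_1 = 224
r_1 = 68
cx_2 = 172
cy_2 = 268
r_2 = 40
x0_3 = 236
y0_3 = 104
x1_3 = 276
y1_3 = 216
x1_4 = 192
y1_4 = 20
x1_5 = 228
y1_5 = 248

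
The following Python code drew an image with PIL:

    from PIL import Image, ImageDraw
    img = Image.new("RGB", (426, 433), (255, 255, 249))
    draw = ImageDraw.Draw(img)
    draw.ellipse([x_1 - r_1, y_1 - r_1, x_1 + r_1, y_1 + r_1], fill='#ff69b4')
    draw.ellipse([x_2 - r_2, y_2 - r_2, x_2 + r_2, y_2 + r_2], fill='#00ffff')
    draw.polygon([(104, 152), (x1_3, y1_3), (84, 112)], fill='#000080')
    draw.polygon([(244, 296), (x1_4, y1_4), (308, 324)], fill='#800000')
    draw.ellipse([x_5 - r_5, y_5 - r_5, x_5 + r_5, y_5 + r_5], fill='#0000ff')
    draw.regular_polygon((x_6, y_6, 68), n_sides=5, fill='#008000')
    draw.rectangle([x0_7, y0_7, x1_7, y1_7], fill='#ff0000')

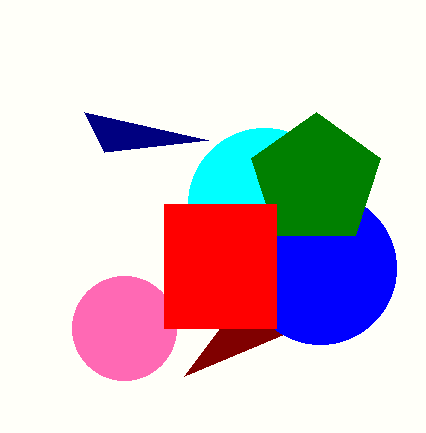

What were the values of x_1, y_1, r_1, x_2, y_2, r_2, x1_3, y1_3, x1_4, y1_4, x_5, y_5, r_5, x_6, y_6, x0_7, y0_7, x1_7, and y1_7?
x_1 = 124; y_1 = 328; r_1 = 52; x_2 = 264; y_2 = 204; r_2 = 76; x1_3 = 208; y1_3 = 140; x1_4 = 184; y1_4 = 376; x_5 = 320; y_5 = 268; r_5 = 76; x_6 = 316; y_6 = 180; x0_7 = 164; y0_7 = 204; x1_7 = 276; y1_7 = 328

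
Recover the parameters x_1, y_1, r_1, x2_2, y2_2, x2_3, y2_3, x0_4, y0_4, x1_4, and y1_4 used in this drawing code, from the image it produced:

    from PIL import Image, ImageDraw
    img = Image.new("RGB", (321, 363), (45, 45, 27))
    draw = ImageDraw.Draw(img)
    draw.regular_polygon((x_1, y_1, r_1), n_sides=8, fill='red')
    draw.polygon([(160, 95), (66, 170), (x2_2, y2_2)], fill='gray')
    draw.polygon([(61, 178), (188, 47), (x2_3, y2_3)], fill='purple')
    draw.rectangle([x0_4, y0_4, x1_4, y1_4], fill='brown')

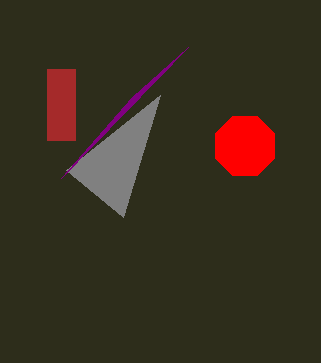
x_1 = 245; y_1 = 146; r_1 = 32; x2_2 = 123; y2_2 = 217; x2_3 = 132; y2_3 = 97; x0_4 = 47; y0_4 = 69; x1_4 = 75; y1_4 = 140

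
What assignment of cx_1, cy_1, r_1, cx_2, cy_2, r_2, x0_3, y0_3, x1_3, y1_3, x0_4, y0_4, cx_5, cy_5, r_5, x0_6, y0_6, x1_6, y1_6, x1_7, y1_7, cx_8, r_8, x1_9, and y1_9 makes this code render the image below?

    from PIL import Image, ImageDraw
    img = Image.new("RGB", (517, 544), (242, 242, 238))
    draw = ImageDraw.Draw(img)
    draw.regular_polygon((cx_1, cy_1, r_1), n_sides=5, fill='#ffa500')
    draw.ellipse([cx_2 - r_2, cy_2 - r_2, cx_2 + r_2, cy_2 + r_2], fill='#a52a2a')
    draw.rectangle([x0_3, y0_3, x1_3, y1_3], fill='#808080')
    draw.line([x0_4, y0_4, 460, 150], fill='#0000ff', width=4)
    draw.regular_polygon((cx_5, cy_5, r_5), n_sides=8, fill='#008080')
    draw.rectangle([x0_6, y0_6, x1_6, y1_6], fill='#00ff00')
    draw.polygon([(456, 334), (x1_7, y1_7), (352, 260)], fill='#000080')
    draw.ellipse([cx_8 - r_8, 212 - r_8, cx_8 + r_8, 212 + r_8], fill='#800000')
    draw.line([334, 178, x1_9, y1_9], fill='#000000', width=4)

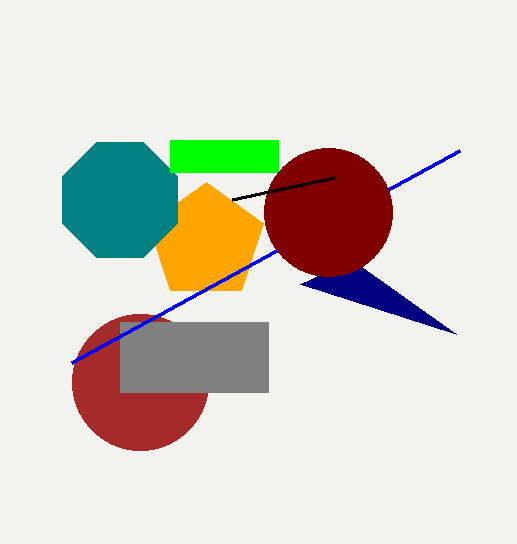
cx_1 = 206, cy_1 = 242, r_1 = 60, cx_2 = 140, cy_2 = 382, r_2 = 68, x0_3 = 120, y0_3 = 322, x1_3 = 268, y1_3 = 392, x0_4 = 72, y0_4 = 362, cx_5 = 120, cy_5 = 200, r_5 = 62, x0_6 = 170, y0_6 = 140, x1_6 = 278, y1_6 = 172, x1_7 = 300, y1_7 = 284, cx_8 = 328, r_8 = 64, x1_9 = 232, y1_9 = 200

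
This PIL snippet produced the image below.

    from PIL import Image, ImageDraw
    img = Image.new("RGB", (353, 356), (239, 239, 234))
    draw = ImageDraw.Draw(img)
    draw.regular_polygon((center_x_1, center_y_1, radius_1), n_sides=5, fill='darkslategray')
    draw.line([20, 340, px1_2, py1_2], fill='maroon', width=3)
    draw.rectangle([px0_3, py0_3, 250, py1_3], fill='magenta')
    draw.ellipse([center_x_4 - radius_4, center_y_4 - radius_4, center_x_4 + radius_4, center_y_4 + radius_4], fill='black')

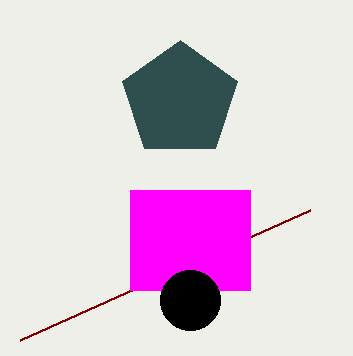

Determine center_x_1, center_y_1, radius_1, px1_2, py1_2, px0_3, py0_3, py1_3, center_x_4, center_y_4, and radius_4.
center_x_1 = 180; center_y_1 = 100; radius_1 = 60; px1_2 = 310; py1_2 = 210; px0_3 = 130; py0_3 = 190; py1_3 = 290; center_x_4 = 190; center_y_4 = 300; radius_4 = 30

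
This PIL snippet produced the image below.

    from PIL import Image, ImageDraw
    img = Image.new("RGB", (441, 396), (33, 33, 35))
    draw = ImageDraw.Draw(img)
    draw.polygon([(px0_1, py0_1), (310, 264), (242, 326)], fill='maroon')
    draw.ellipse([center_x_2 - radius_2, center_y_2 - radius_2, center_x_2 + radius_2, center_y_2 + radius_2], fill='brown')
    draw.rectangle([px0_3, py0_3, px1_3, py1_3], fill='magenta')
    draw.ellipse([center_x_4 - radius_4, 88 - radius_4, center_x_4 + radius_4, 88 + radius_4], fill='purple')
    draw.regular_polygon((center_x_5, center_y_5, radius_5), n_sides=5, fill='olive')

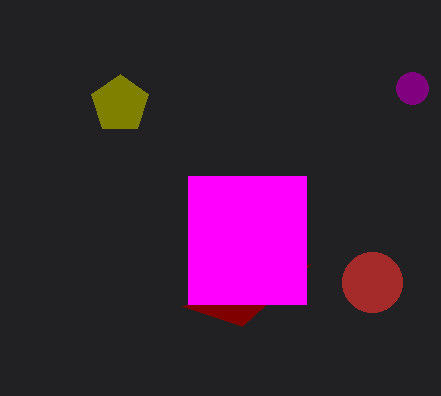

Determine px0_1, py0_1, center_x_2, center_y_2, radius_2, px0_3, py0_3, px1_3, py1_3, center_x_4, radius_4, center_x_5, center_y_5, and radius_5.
px0_1 = 182
py0_1 = 306
center_x_2 = 372
center_y_2 = 282
radius_2 = 30
px0_3 = 188
py0_3 = 176
px1_3 = 306
py1_3 = 304
center_x_4 = 412
radius_4 = 16
center_x_5 = 120
center_y_5 = 104
radius_5 = 30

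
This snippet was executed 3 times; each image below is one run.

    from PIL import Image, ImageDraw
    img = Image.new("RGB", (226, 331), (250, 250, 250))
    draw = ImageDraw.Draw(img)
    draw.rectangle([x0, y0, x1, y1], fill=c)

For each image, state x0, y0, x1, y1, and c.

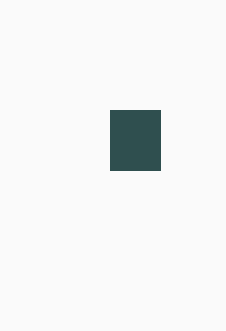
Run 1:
x0 = 110, y0 = 110, x1 = 160, y1 = 170, c = 'darkslategray'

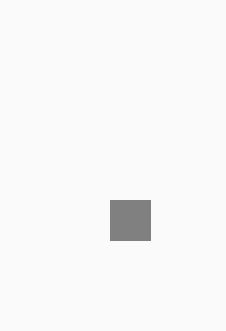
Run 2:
x0 = 110, y0 = 200, x1 = 150, y1 = 240, c = 'gray'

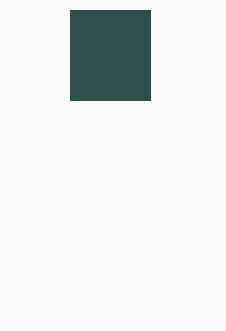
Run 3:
x0 = 70; y0 = 10; x1 = 150; y1 = 100; c = 'darkslategray'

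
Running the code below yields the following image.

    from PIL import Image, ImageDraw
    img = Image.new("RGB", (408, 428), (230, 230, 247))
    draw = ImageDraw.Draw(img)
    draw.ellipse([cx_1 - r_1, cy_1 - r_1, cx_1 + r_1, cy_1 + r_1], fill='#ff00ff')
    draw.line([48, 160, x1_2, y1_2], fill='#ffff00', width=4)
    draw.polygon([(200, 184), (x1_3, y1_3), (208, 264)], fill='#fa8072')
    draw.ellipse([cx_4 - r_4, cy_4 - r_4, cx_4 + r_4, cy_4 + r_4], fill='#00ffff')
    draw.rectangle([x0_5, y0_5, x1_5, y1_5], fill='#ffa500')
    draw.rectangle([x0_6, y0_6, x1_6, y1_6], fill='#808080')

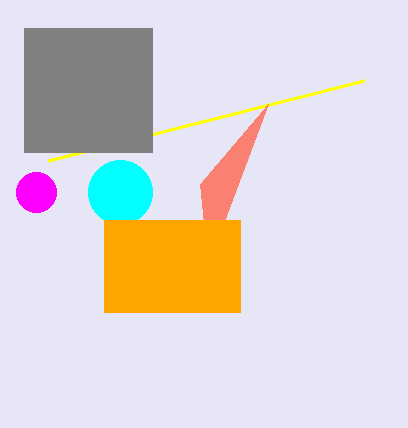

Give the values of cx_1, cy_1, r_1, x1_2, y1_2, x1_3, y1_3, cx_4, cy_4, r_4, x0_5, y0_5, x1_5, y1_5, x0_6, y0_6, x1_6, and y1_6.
cx_1 = 36, cy_1 = 192, r_1 = 20, x1_2 = 364, y1_2 = 80, x1_3 = 268, y1_3 = 104, cx_4 = 120, cy_4 = 192, r_4 = 32, x0_5 = 104, y0_5 = 220, x1_5 = 240, y1_5 = 312, x0_6 = 24, y0_6 = 28, x1_6 = 152, y1_6 = 152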